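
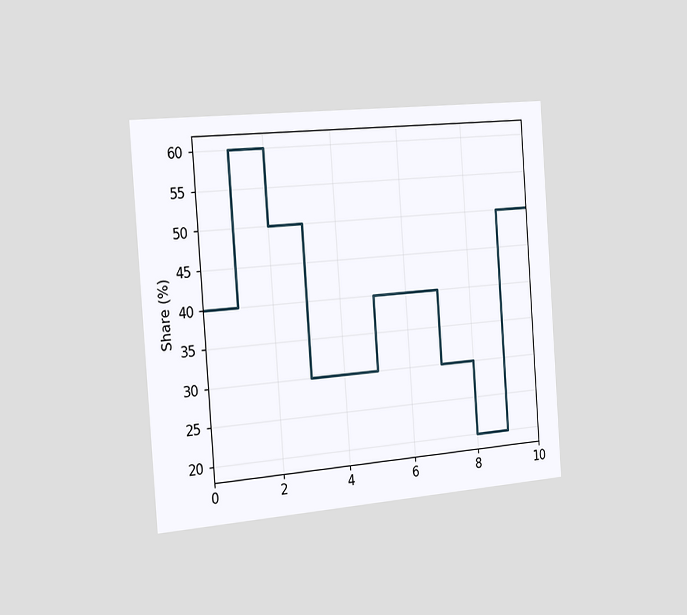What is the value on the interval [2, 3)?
The chart is tilted about 4° counter-clockwise and viewed slightly from the left. On [2, 3) the step sits at 50%.

50%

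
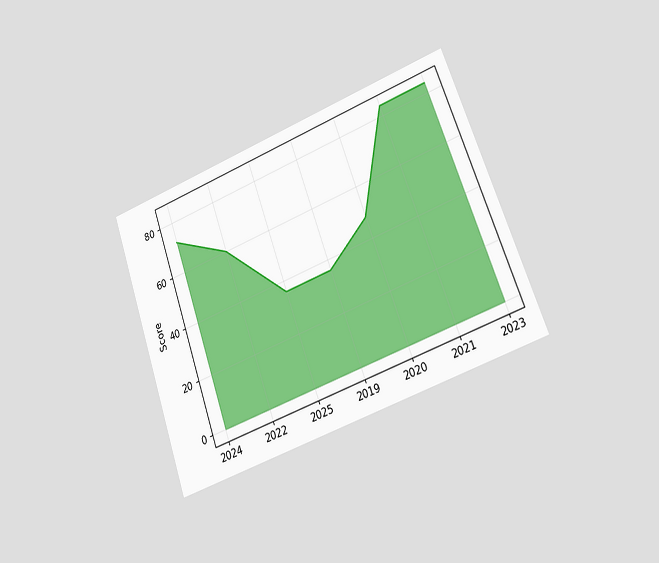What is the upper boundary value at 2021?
The chart is tilted about 20° counter-clockwise and viewed slightly from the right. At 2021 the upper boundary is at 84.

84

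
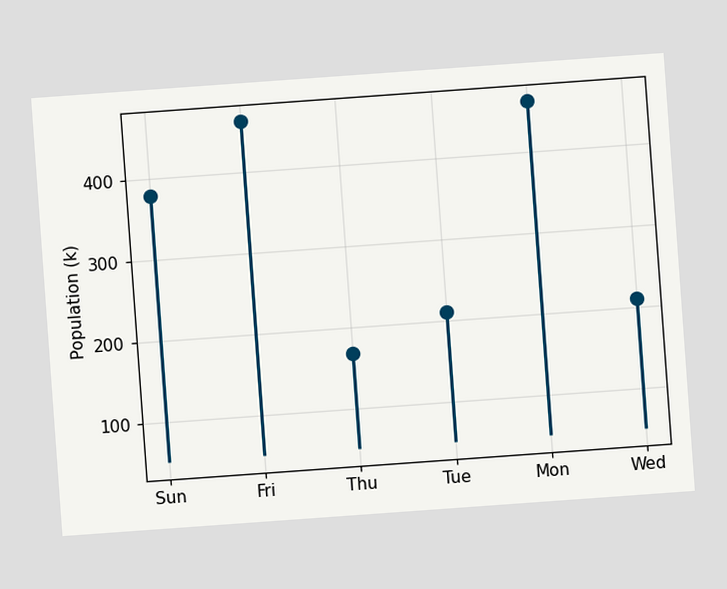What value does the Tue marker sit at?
The chart is tilted about 4° counter-clockwise. The Tue marker sits at 210k.

210k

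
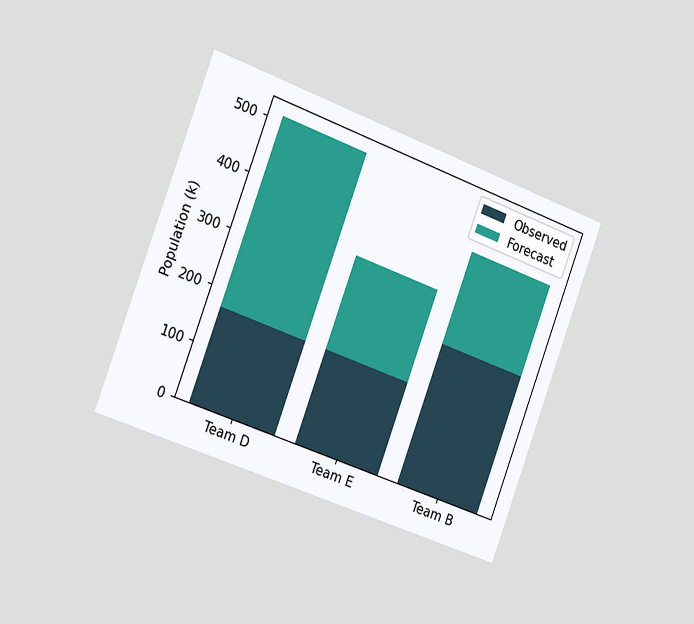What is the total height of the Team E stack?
340k

The chart is tilted about 20° clockwise and viewed slightly from the left. The Team E stack's top reaches 340k on the y-axis.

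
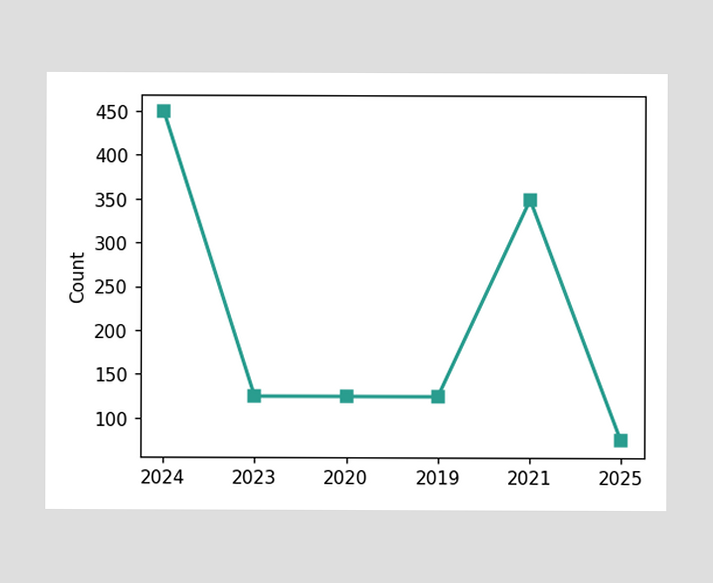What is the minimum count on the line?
75

The lowest point is at 2025, and reading across to the y-axis gives 75.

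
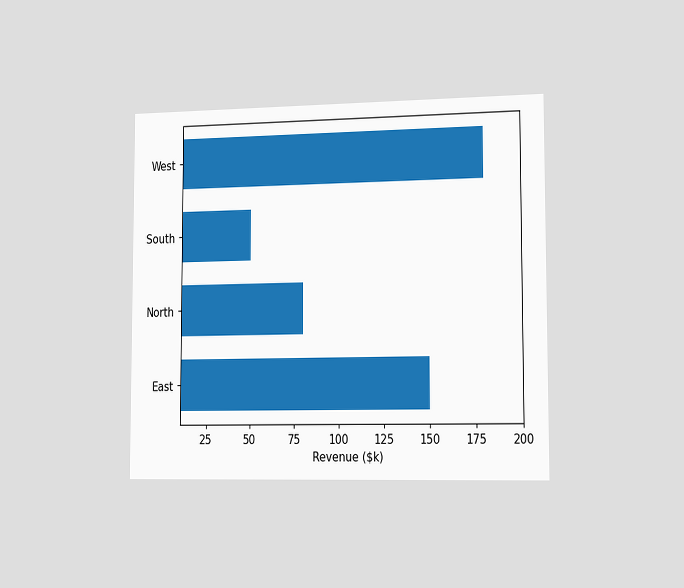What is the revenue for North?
The chart is viewed slightly from the right. Reading along the chart's x-axis, the North bar reaches $80k.

$80k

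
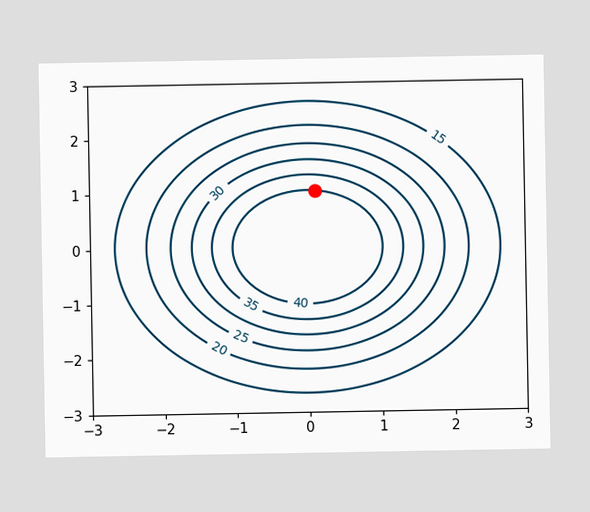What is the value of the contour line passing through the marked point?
40

The marked point sits on the contour labelled 40.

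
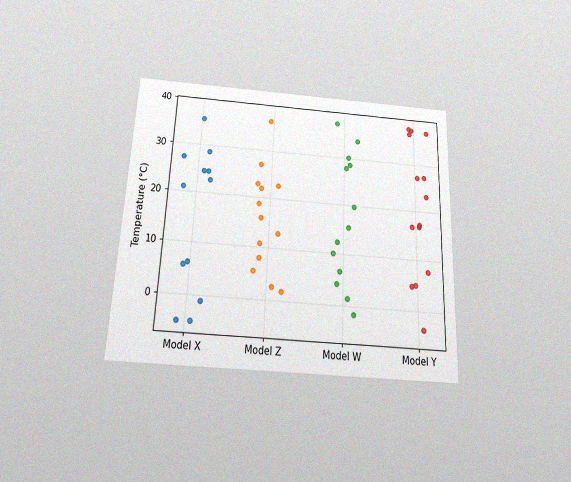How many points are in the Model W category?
13

The chart is tilted about 2° clockwise and viewed slightly from below, with some photo noise. Counting the markers in the Model W column gives 13.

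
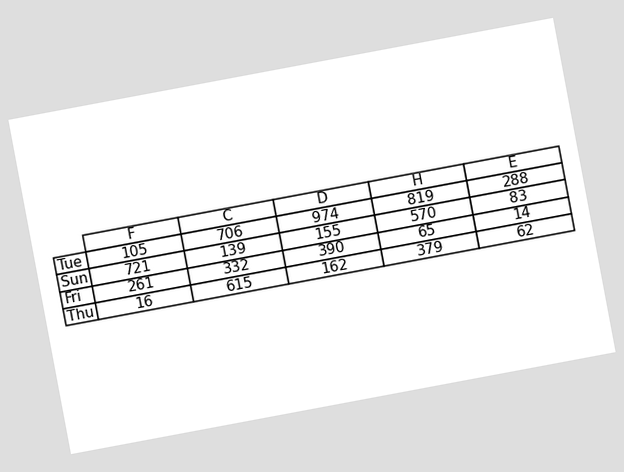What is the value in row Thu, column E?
The chart is tilted about 11° counter-clockwise. The (Thu, E) cell reads 62.

62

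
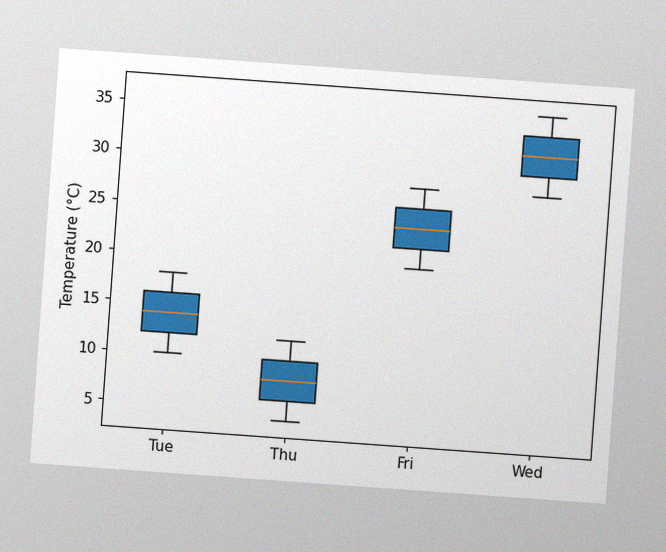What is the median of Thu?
8°C

The chart is tilted about 4° clockwise, with some photo noise. The median line in the Thu box sits at 8°C.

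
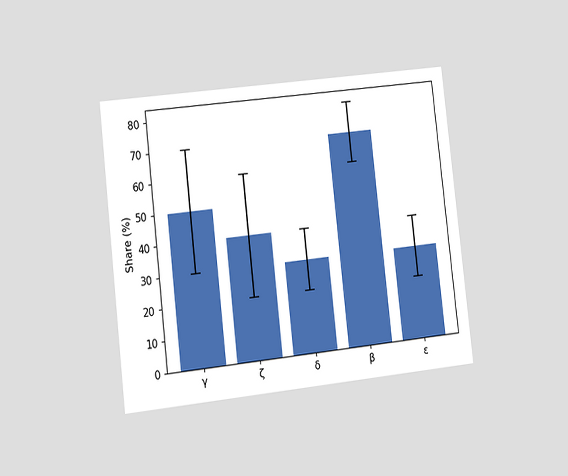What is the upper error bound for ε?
The chart is tilted about 7° counter-clockwise and viewed slightly from the left. The ε bar's upper whisker reaches 40%.

40%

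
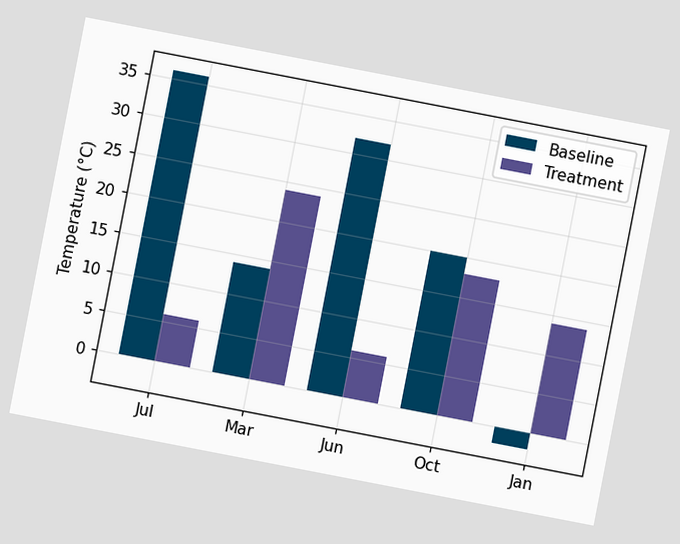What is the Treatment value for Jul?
6°C

The chart is tilted about 11° clockwise. The Treatment bar at Jul reaches 6°C on the y-axis.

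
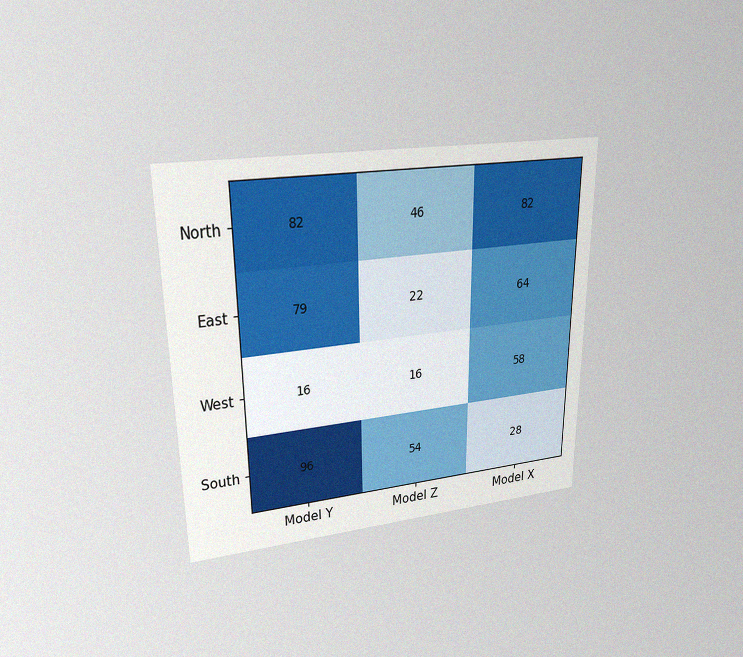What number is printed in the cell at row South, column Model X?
The chart is viewed at a slight angle, with some photo noise. The (South, Model X) cell reads 28.

28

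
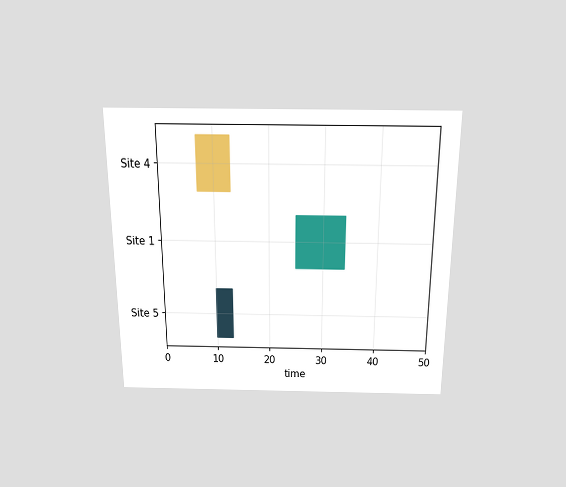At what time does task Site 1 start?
25

The chart is viewed slightly from above. The Site 1 bar begins at t=25.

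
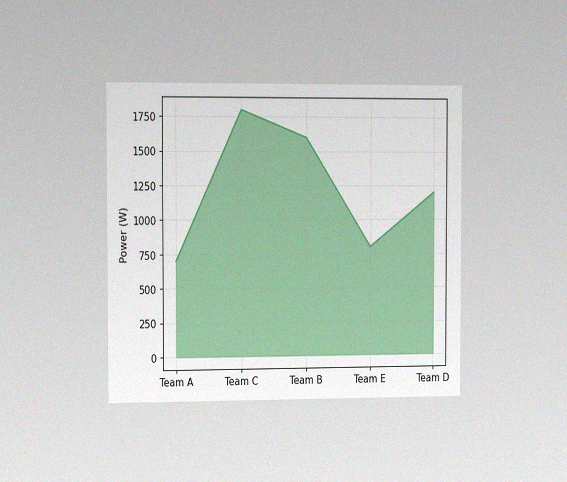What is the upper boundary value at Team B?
The chart is viewed slightly from the left, with some photo noise. At Team B the upper boundary is at 1600W.

1600W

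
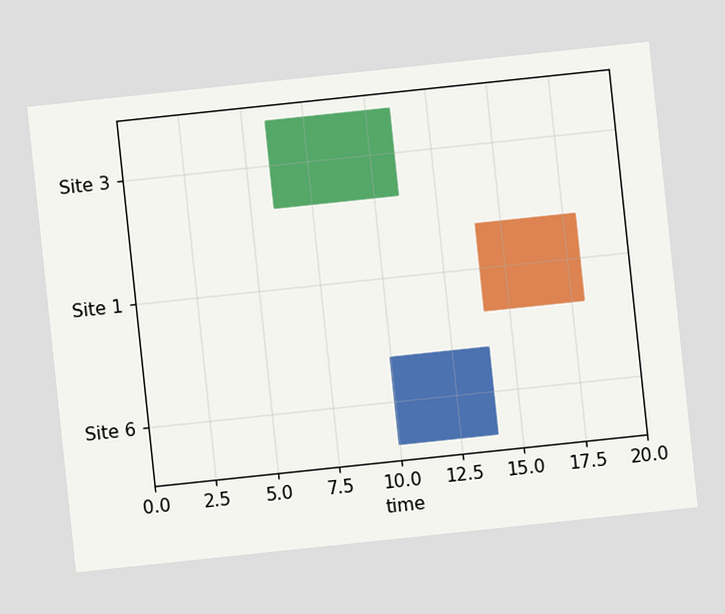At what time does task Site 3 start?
The chart is tilted about 6° counter-clockwise. The Site 3 bar begins at t=6.

6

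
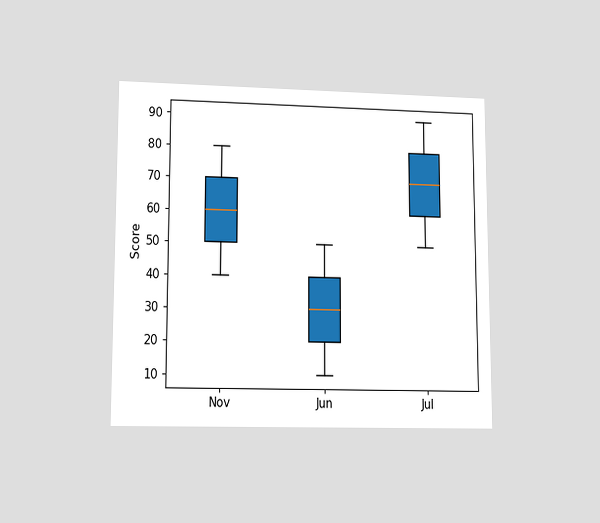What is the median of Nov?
60

The chart is viewed at a slight angle. The median line in the Nov box sits at 60.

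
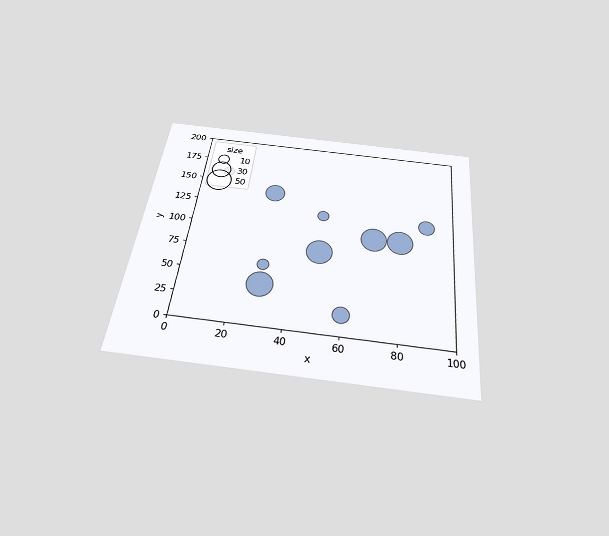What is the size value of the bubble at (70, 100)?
The chart is tilted about 6° clockwise and viewed slightly from below. Matching the bubble at (70, 100) against the size legend gives 50.

50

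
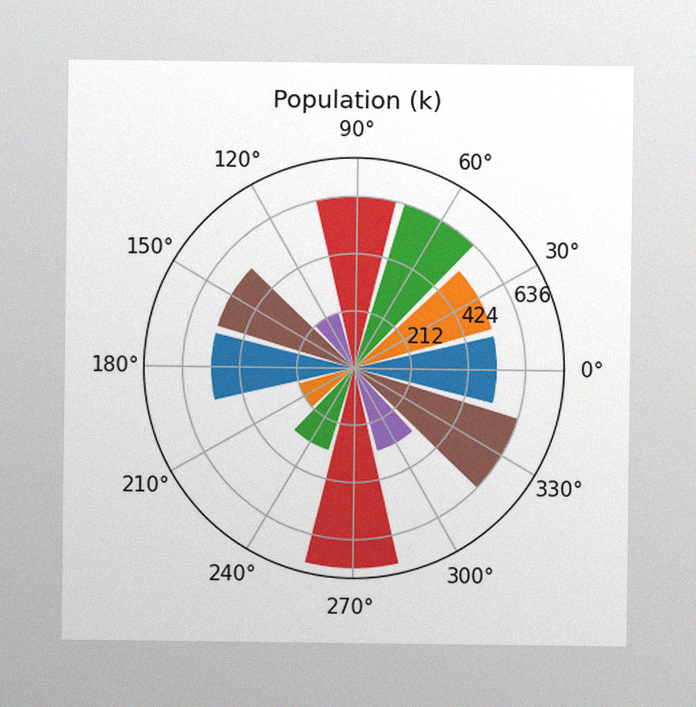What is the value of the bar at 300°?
The image has some photo noise and uneven lighting. The bar at 300° reaches 318k on the radial axis.

318k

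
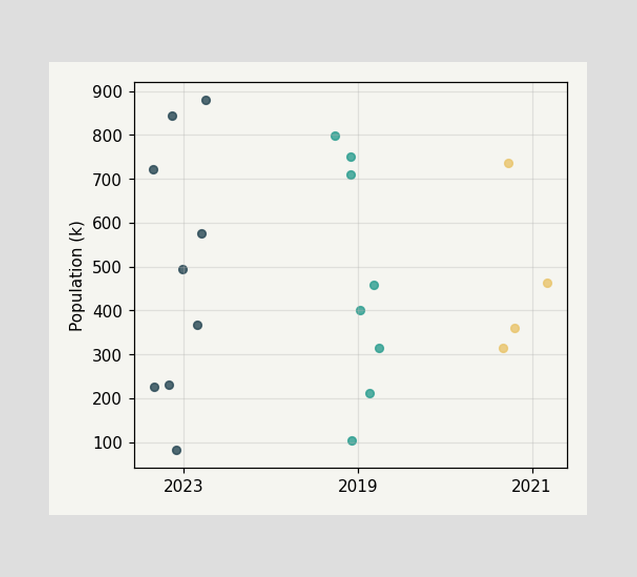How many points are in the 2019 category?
8

Counting the markers in the 2019 column gives 8.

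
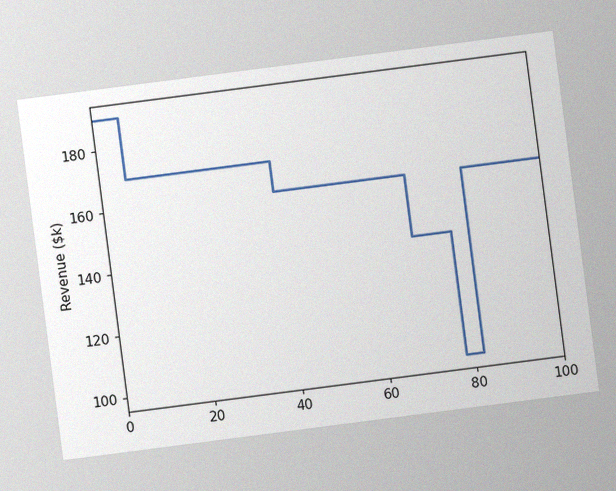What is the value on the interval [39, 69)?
$160k

The chart is tilted about 7° counter-clockwise, with some photo noise. On [39, 69) the step sits at $160k.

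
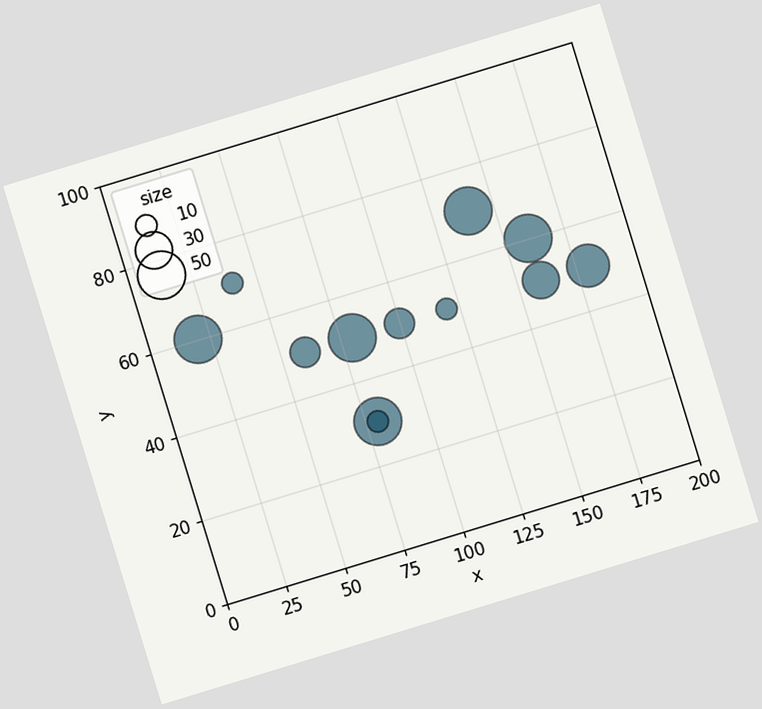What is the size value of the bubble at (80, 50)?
The chart is tilted about 17° counter-clockwise. Matching the bubble at (80, 50) against the size legend gives 50.

50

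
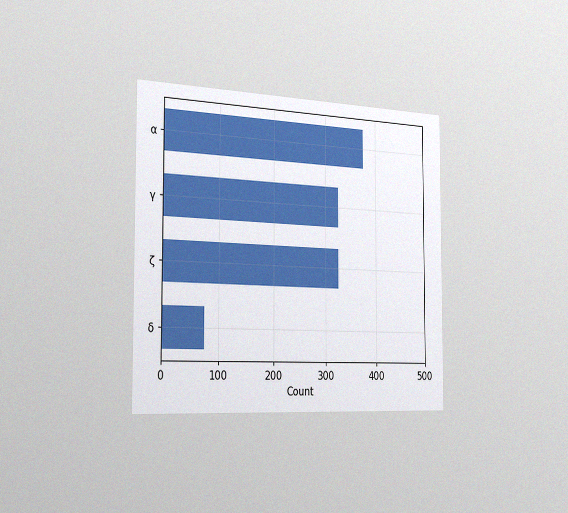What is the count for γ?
The chart is viewed slightly from the left, with some photo noise. Reading along the chart's x-axis, the γ bar reaches 325.

325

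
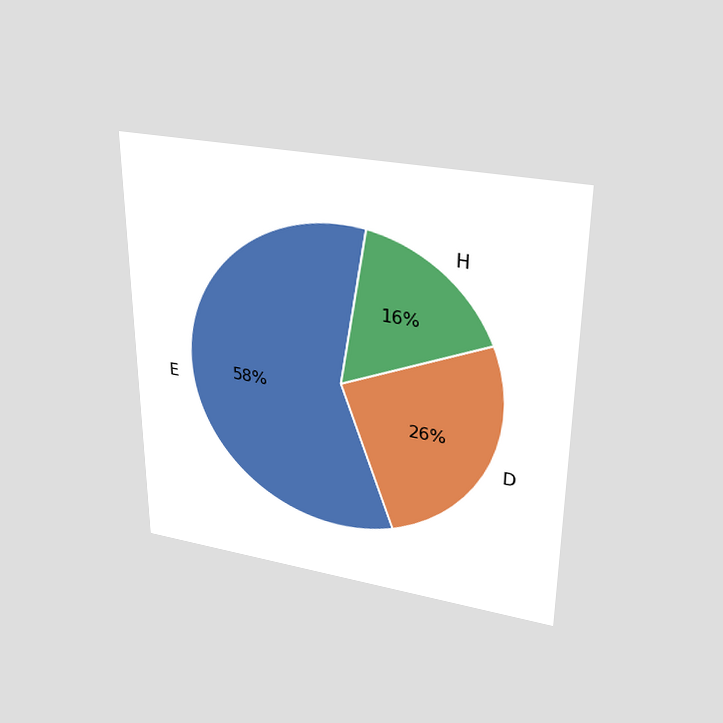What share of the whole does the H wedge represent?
The chart is viewed slightly from above. The H slice takes up 16% of the pie.

16%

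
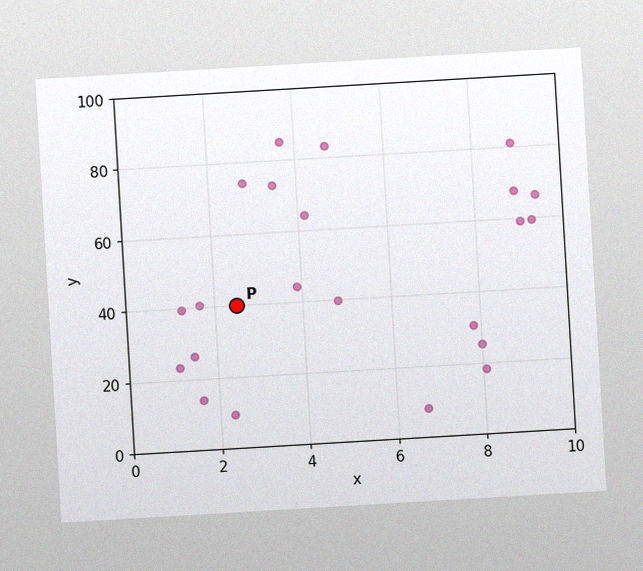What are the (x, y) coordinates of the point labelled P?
(2.5, 40)

The chart is tilted about 3° counter-clockwise, with some photo noise. Following the gridlines from P to each axis, P sits at (2.5, 40).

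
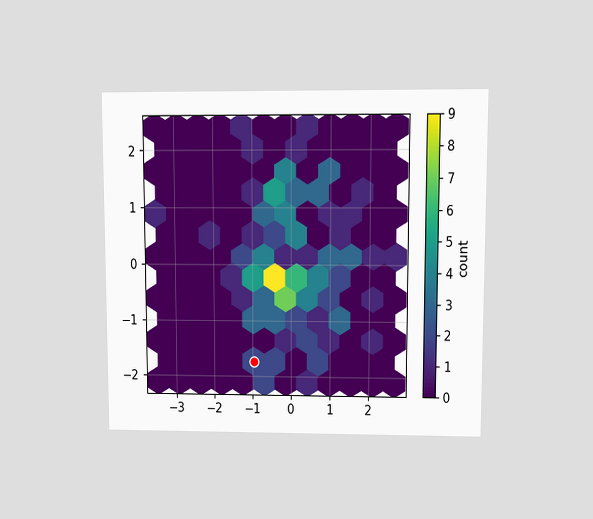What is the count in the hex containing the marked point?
The chart is viewed at a slight angle. The marked hex reads 2 on the colorbar.

2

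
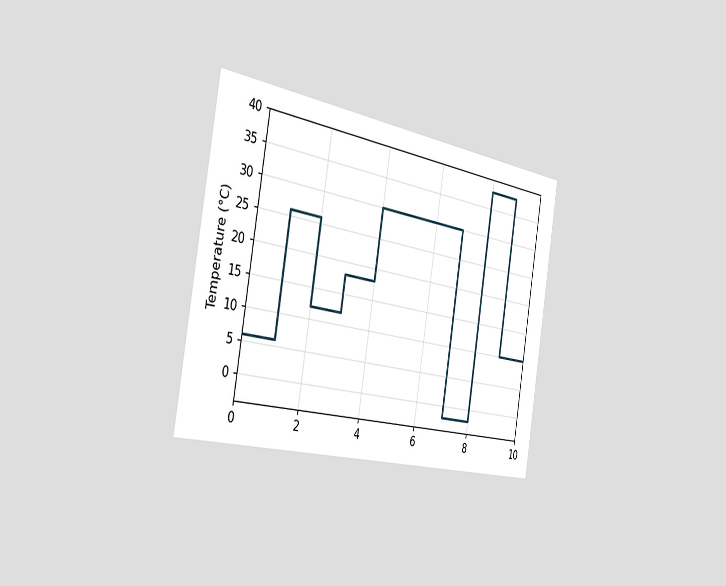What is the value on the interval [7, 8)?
-2°C

The chart is tilted about 9° clockwise and viewed slightly from the left. On [7, 8) the step sits at -2°C.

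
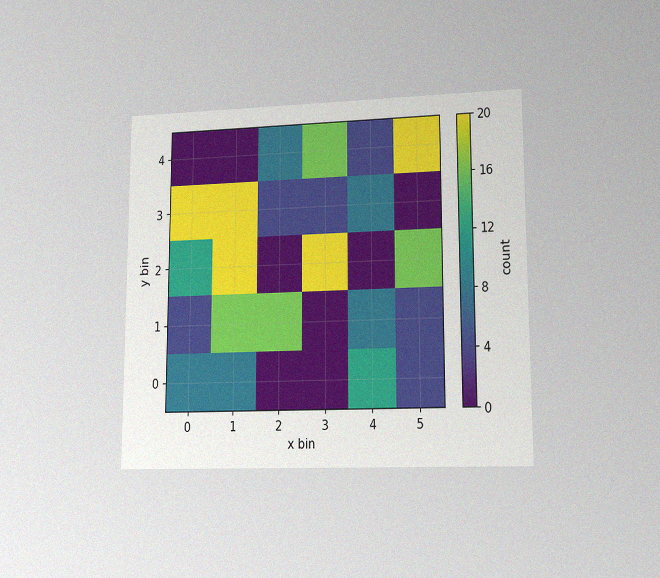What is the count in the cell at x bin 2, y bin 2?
0

The chart is viewed at a slight angle, with some photo noise. Matching the cell (2, 2) against the colorbar gives 0.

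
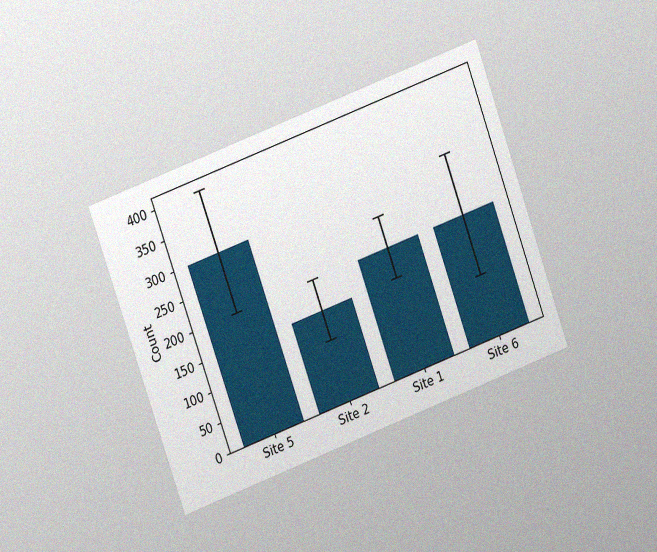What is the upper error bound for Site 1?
The chart is tilted about 20° counter-clockwise and viewed at a slight angle, with some photo noise. The Site 1 bar's upper whisker reaches 250.

250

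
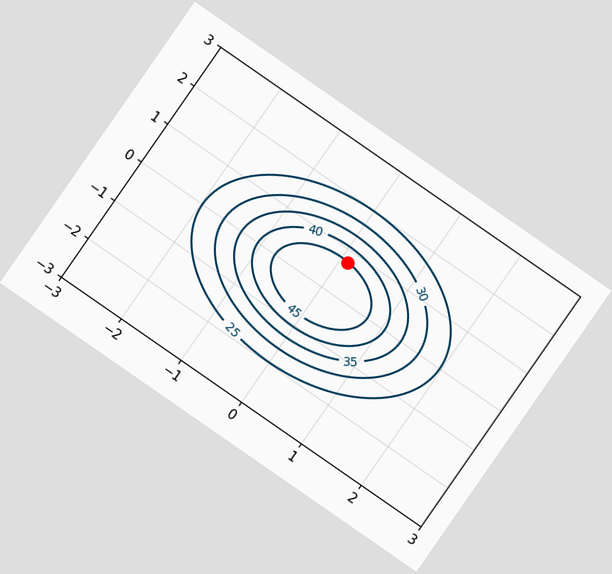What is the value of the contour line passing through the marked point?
The chart is tilted about 35° clockwise. The marked point sits on the contour labelled 45.

45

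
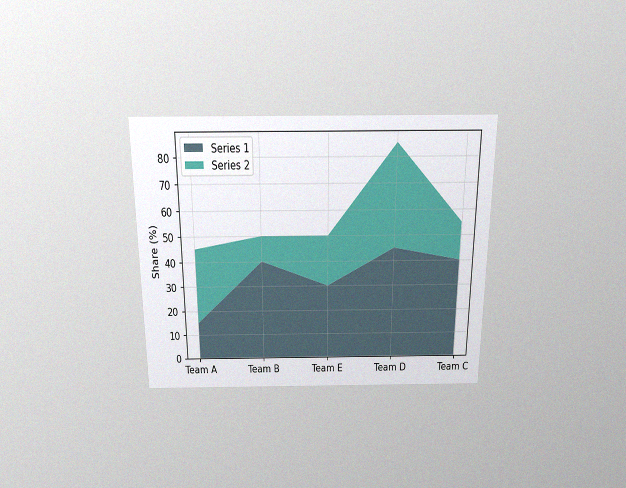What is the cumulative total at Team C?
55%

The chart is viewed slightly from above, with some photo noise. The stacked total at Team C reaches 55%.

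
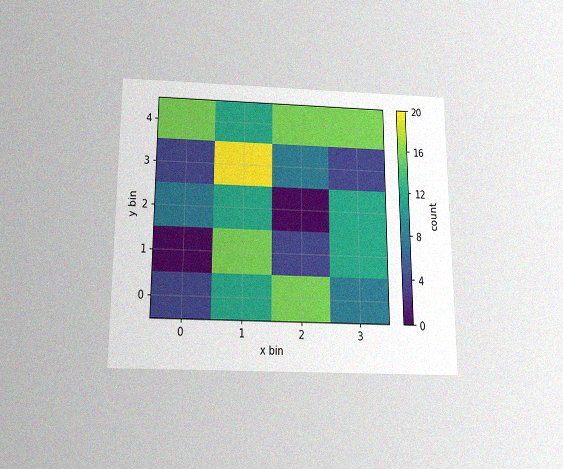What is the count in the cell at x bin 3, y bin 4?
16

The chart is viewed slightly from below, with some photo noise. Matching the cell (3, 4) against the colorbar gives 16.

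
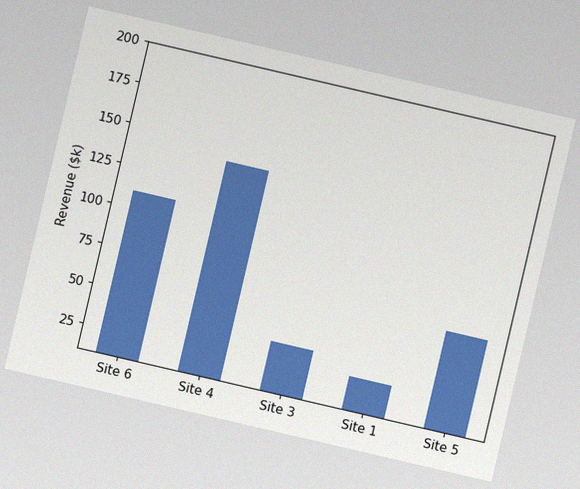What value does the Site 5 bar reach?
The chart is tilted about 13° clockwise, with some photo noise. Reading along the chart's y-axis, the Site 5 bar reaches $70k.

$70k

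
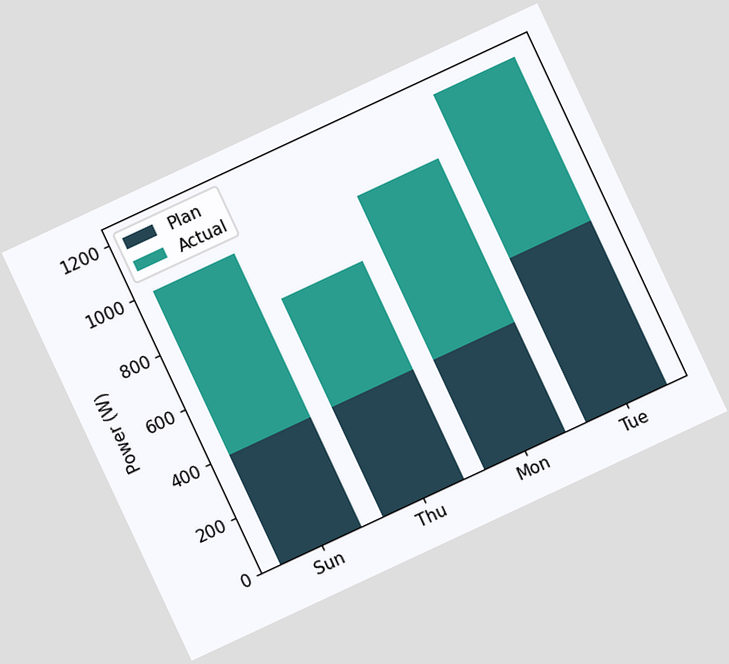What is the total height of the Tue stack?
The chart is tilted about 25° counter-clockwise. The Tue stack's top reaches 1200W on the y-axis.

1200W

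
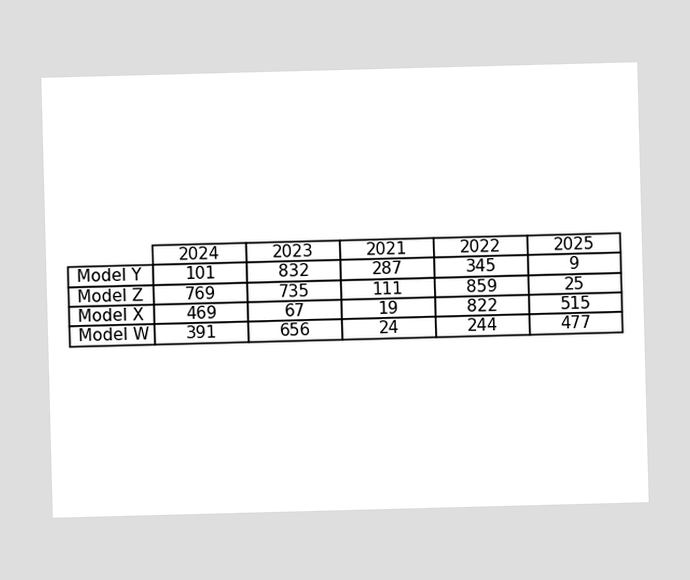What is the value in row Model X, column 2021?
19

The (Model X, 2021) cell reads 19.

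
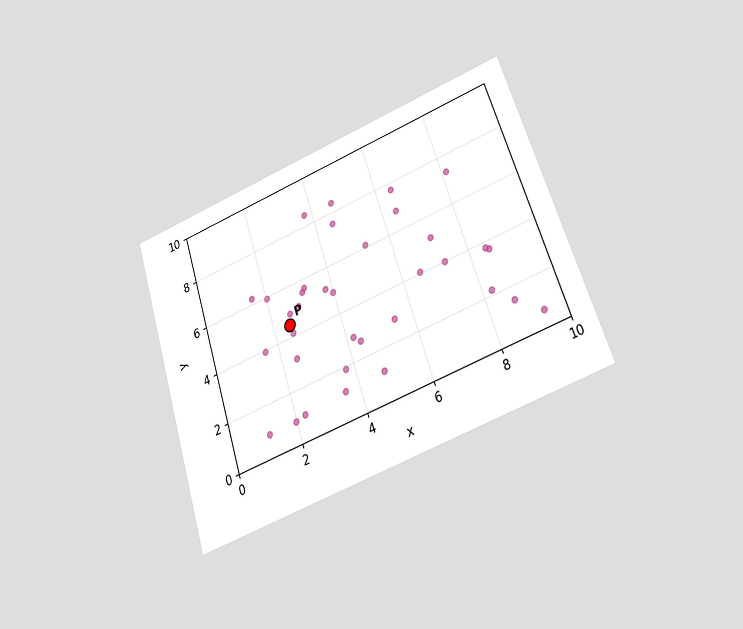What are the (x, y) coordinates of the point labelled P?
The chart is tilted about 18° counter-clockwise and viewed at a slight angle. Following the gridlines from P to each axis, P sits at (2.5, 4.5).

(2.5, 4.5)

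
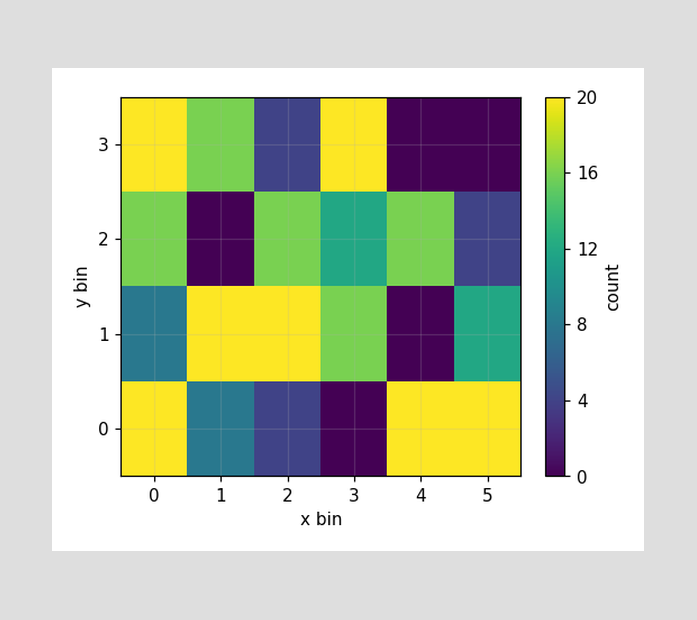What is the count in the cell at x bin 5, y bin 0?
20

Matching the cell (5, 0) against the colorbar gives 20.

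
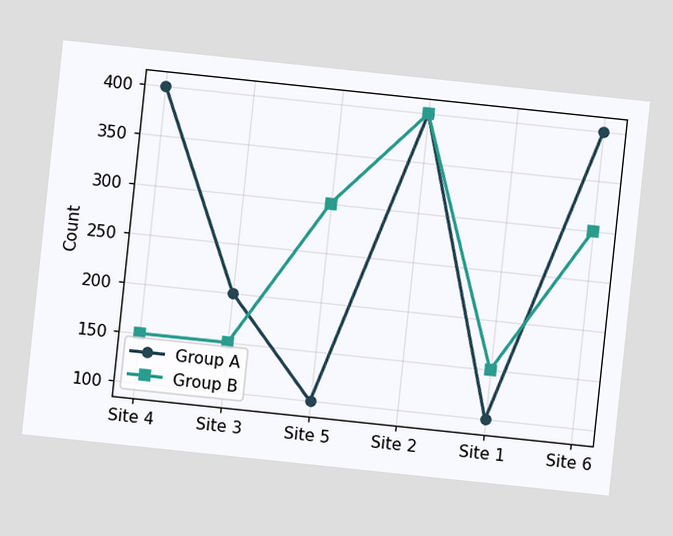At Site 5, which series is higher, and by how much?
The chart is tilted about 6° clockwise. At Site 5, Group B sits above the other line by 200.

Group B, by 200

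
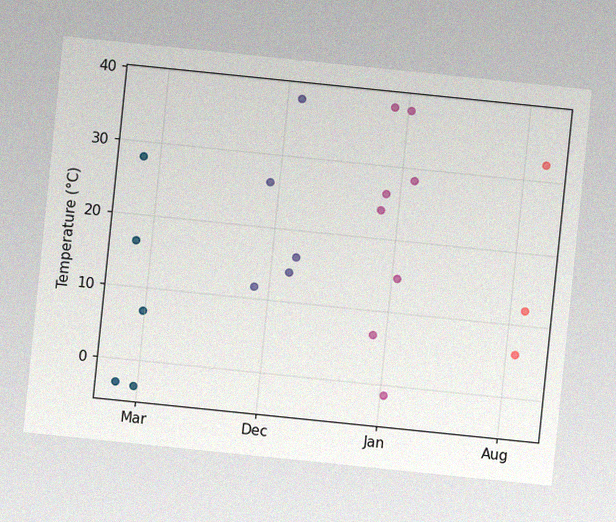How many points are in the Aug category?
The chart is tilted about 6° clockwise, with some photo noise. Counting the markers in the Aug column gives 3.

3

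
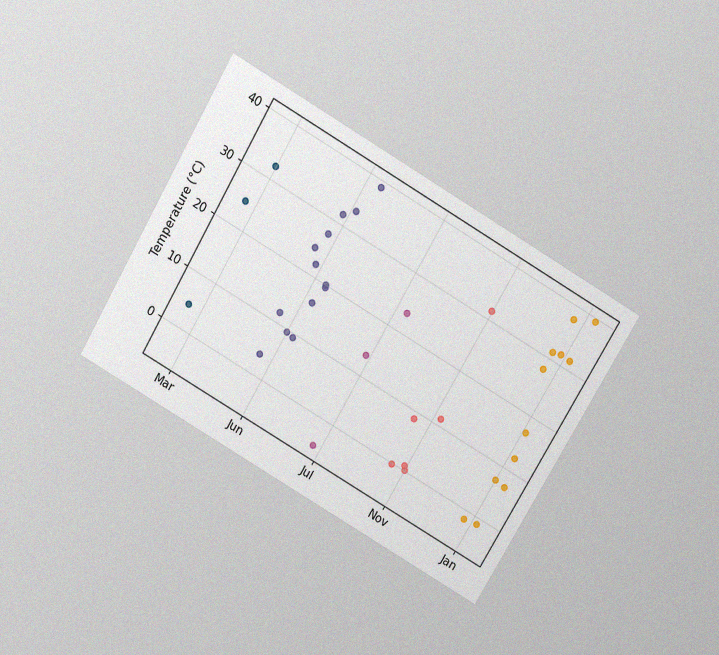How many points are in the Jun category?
The chart is tilted about 30° clockwise and viewed slightly from above, with some photo noise. Counting the markers in the Jun column gives 13.

13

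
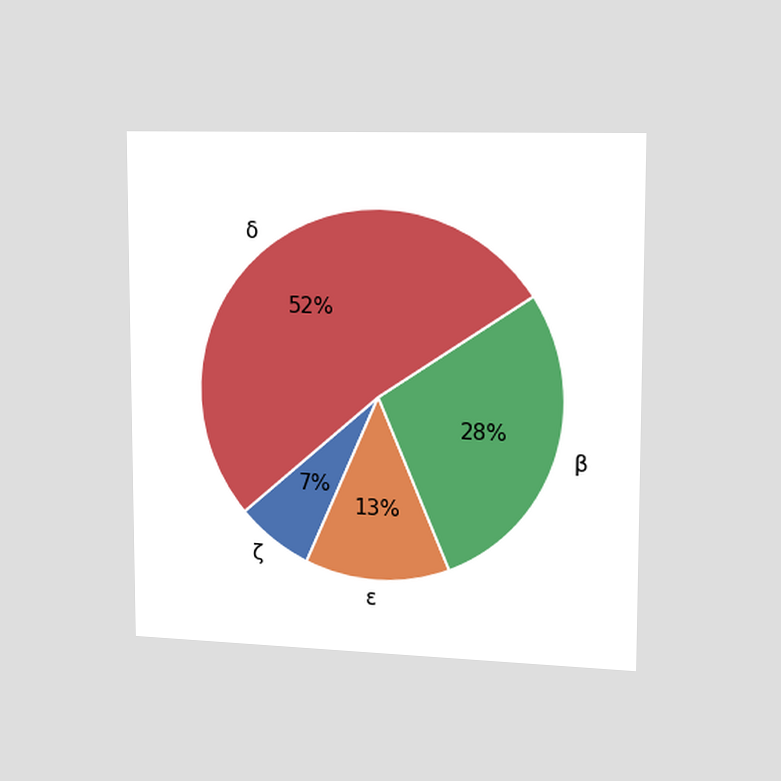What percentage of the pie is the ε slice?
The chart is viewed slightly from the right. The ε slice takes up 13% of the pie.

13%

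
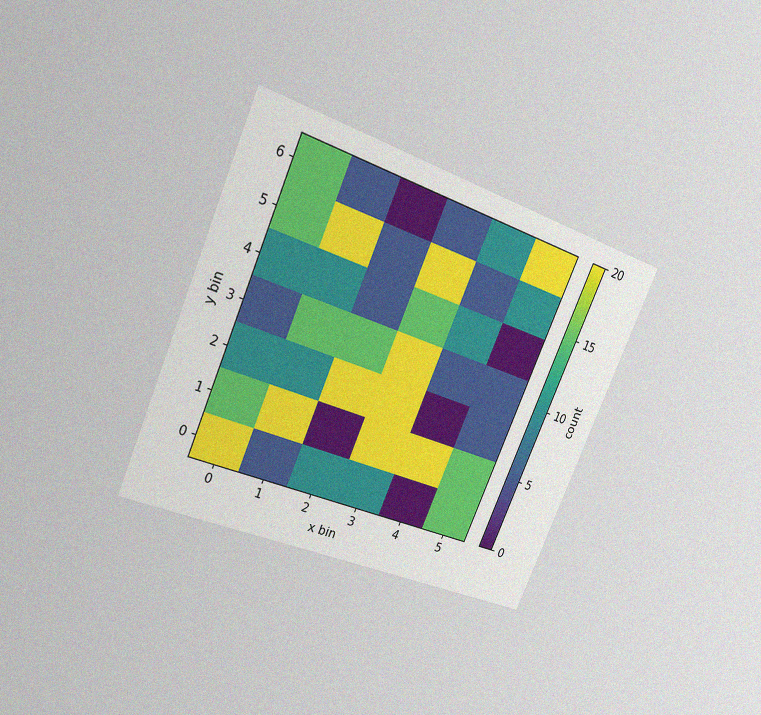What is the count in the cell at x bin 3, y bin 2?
The chart is tilted about 23° clockwise and viewed at a slight angle, with some photo noise. Matching the cell (3, 2) against the colorbar gives 20.

20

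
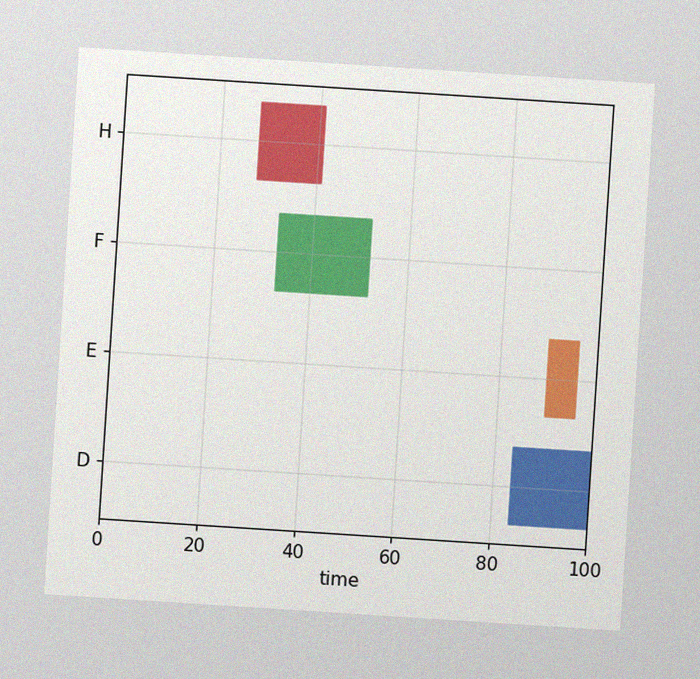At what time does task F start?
33

The chart is tilted about 4° clockwise, with some photo noise. The F bar begins at t=33.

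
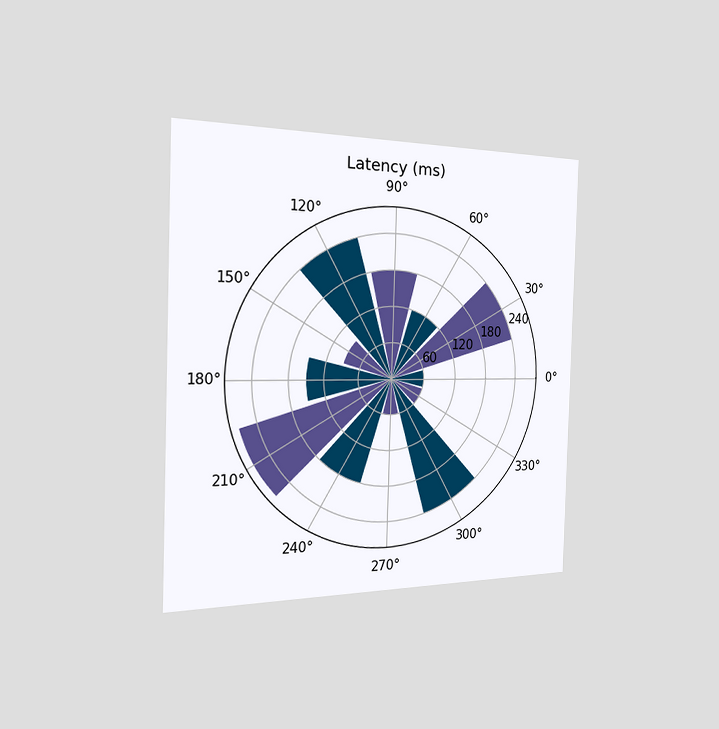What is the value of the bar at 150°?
The chart is viewed slightly from the left. The bar at 150° reaches 90ms on the radial axis.

90ms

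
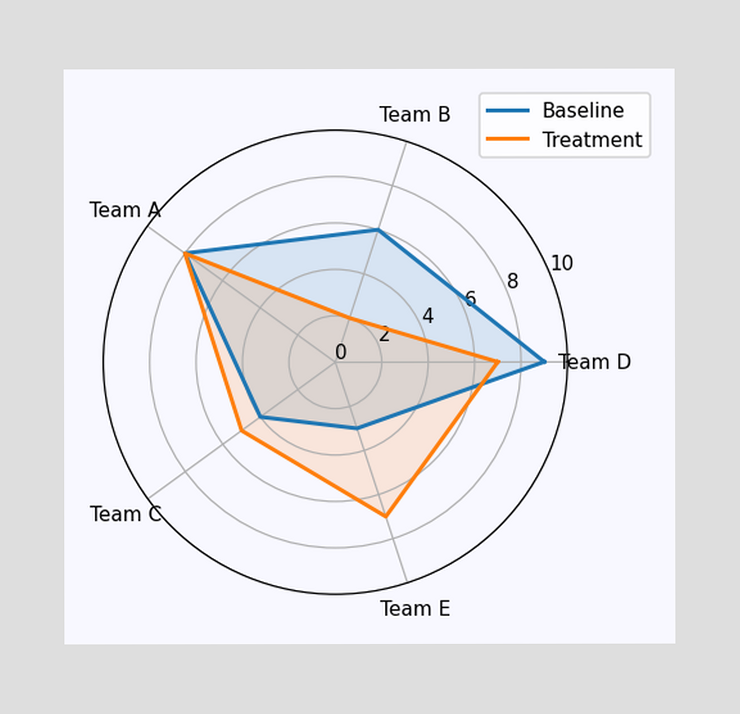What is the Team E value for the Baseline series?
On the Team E axis, Baseline reaches 3.

3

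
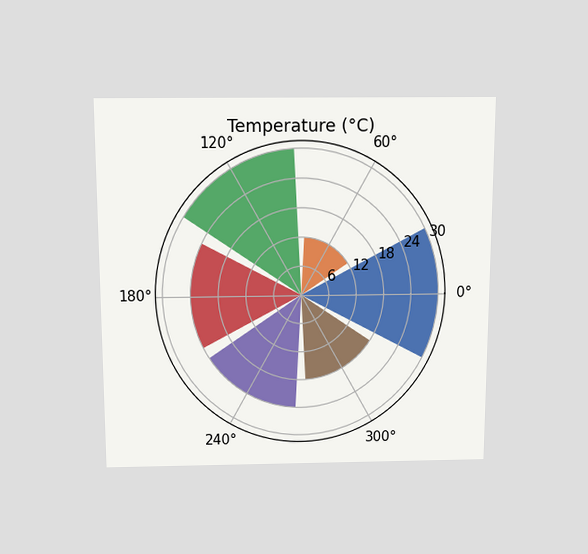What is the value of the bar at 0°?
30°C

The chart is viewed slightly from above. The bar at 0° reaches 30°C on the radial axis.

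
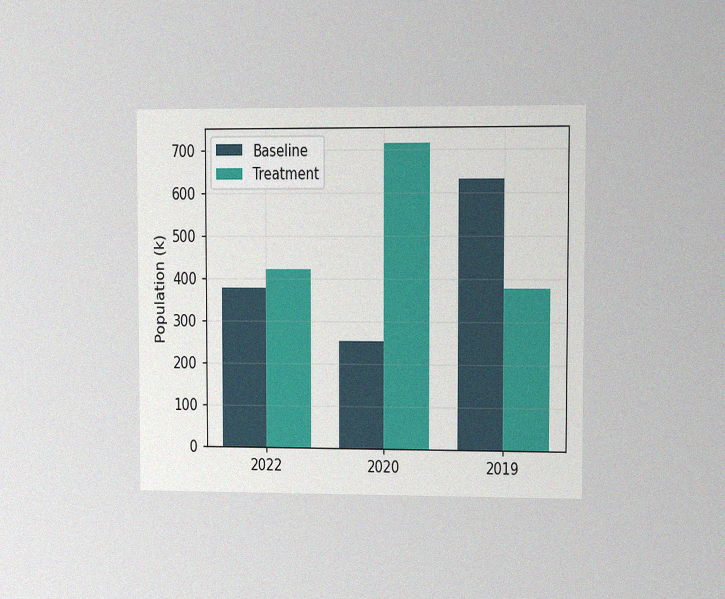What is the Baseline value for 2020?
252k

The chart is viewed at a slight angle, with some photo noise. The Baseline bar at 2020 reaches 252k on the y-axis.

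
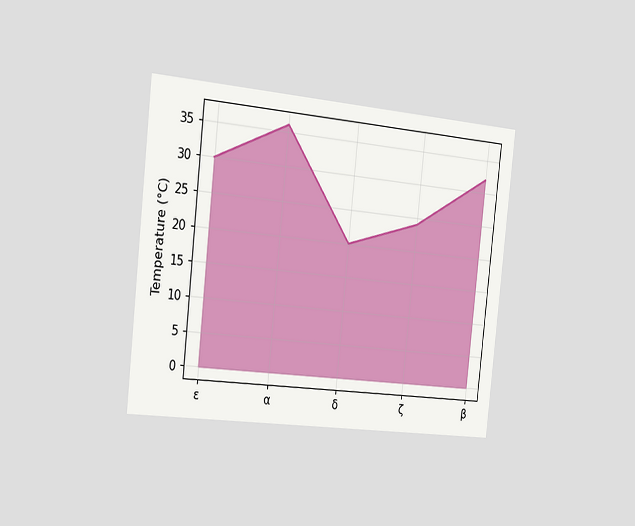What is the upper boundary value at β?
32°C

The chart is tilted about 6° clockwise and viewed slightly from the left. At β the upper boundary is at 32°C.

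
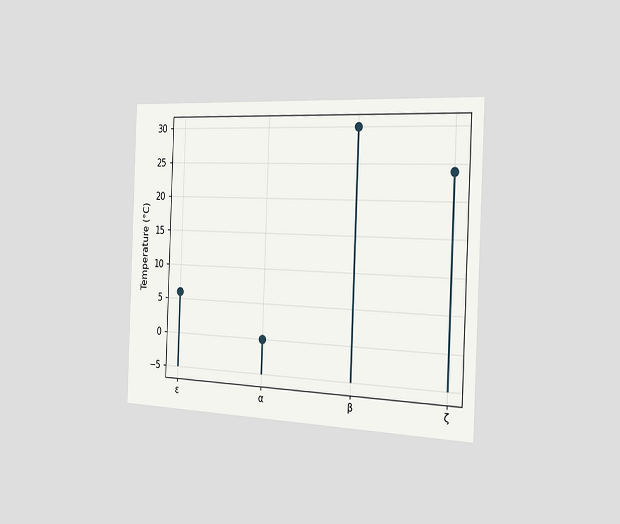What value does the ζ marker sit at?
The chart is tilted about 2° clockwise and viewed slightly from the right. The ζ marker sits at 24°C.

24°C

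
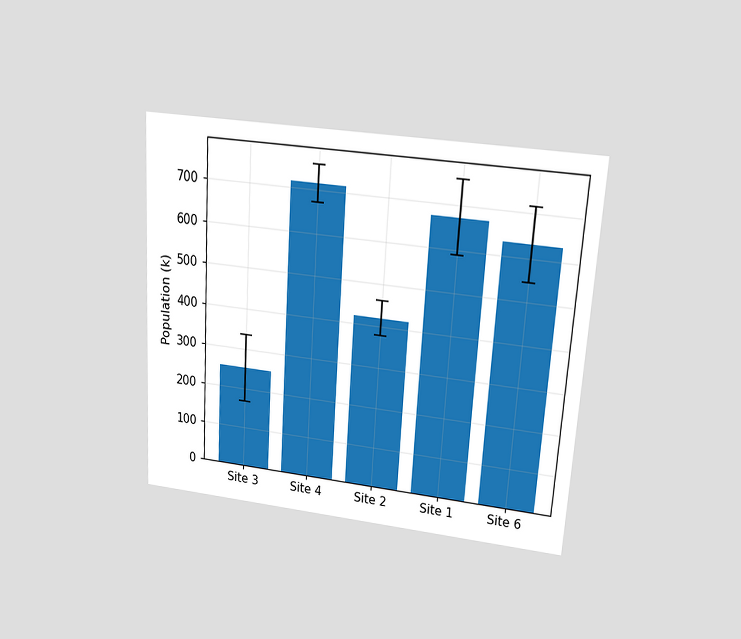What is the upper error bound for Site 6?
The chart is tilted about 4° clockwise and viewed slightly from above. The Site 6 bar's upper whisker reaches 714k.

714k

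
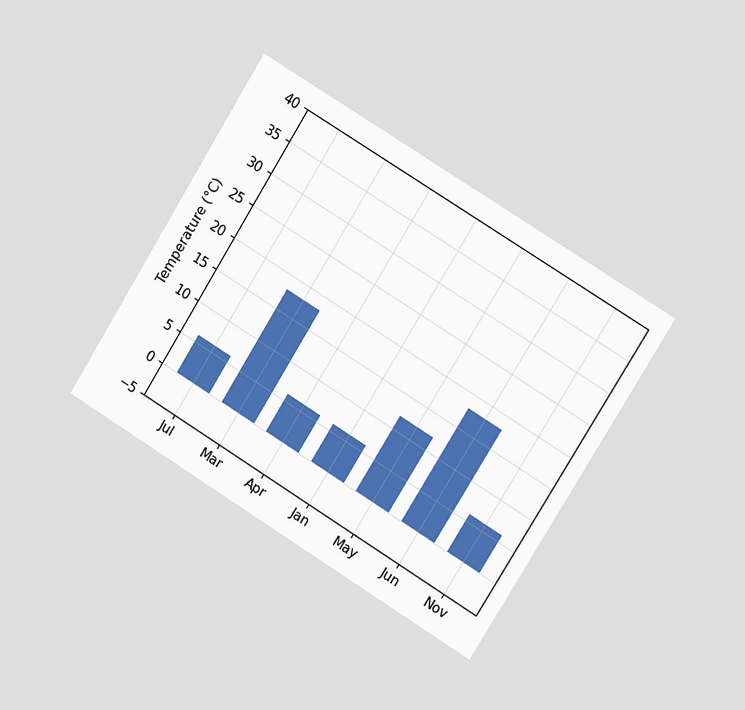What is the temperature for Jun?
18°C

The chart is tilted about 32° clockwise and viewed slightly from the right. Reading along the chart's y-axis, the Jun bar reaches 18°C.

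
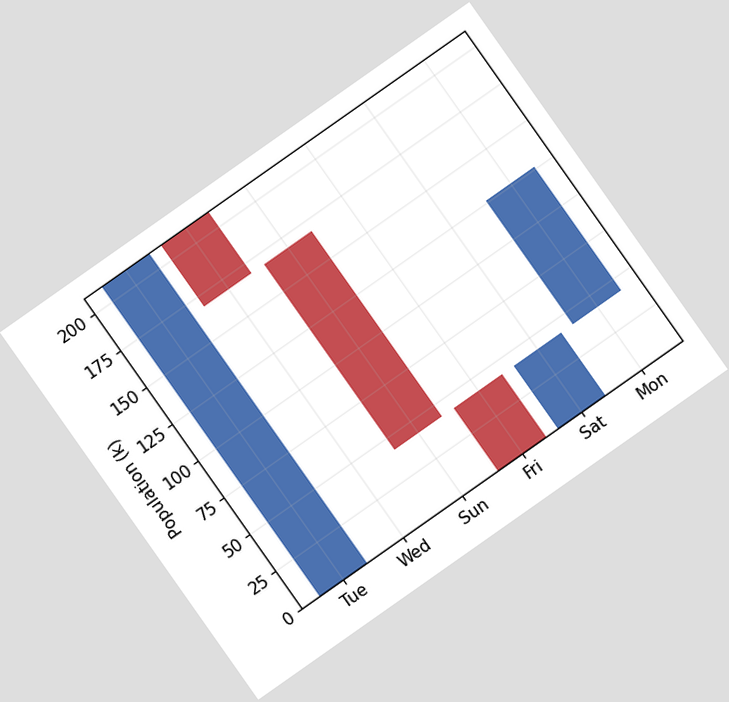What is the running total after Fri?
0k

The chart is tilted about 35° counter-clockwise. After Fri the running total reaches 0k.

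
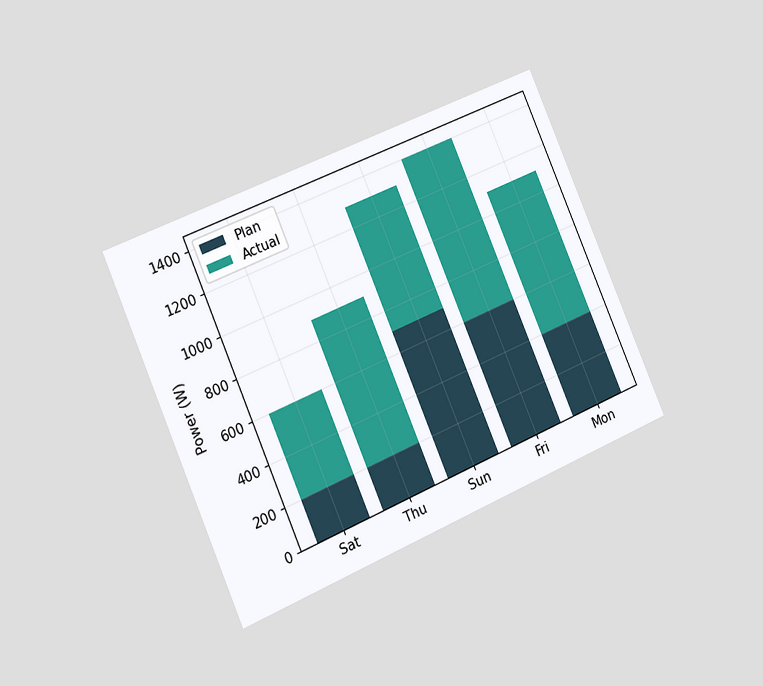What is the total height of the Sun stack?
1300W

The chart is tilted about 23° counter-clockwise and viewed slightly from the left. The Sun stack's top reaches 1300W on the y-axis.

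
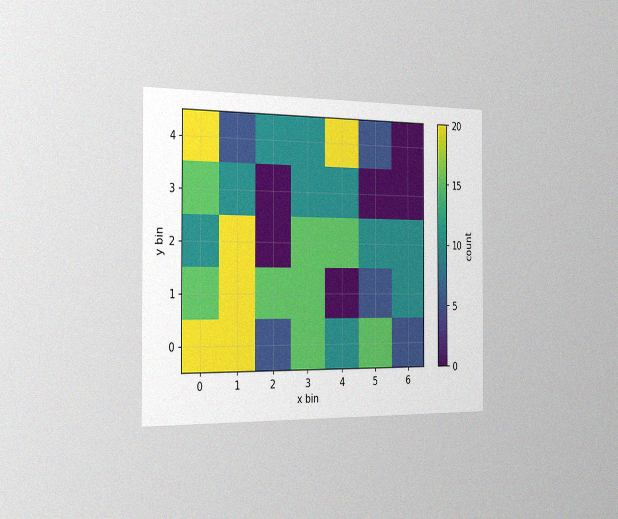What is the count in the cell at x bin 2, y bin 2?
The chart is viewed slightly from the left, with some photo noise. Matching the cell (2, 2) against the colorbar gives 0.

0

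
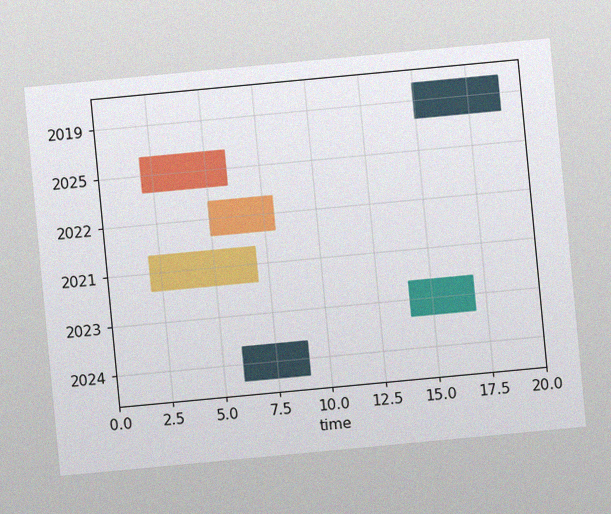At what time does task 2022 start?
5

The chart is tilted about 5° counter-clockwise, with some photo noise. The 2022 bar begins at t=5.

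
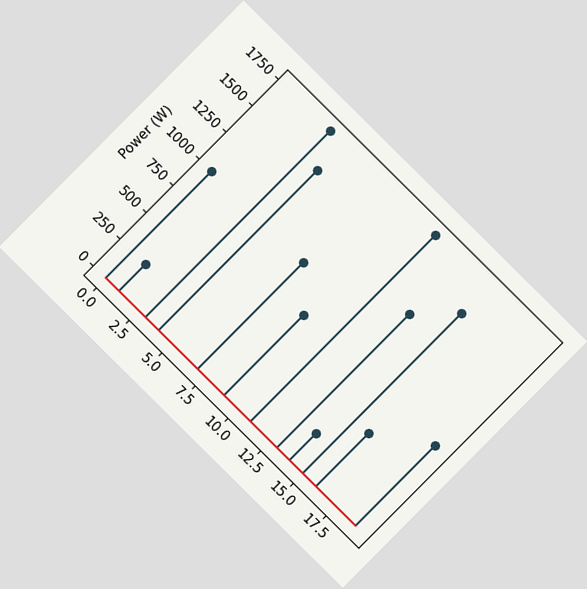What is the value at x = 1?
250W

The chart is tilted about 45° clockwise. The stem at x=1 reaches 250W.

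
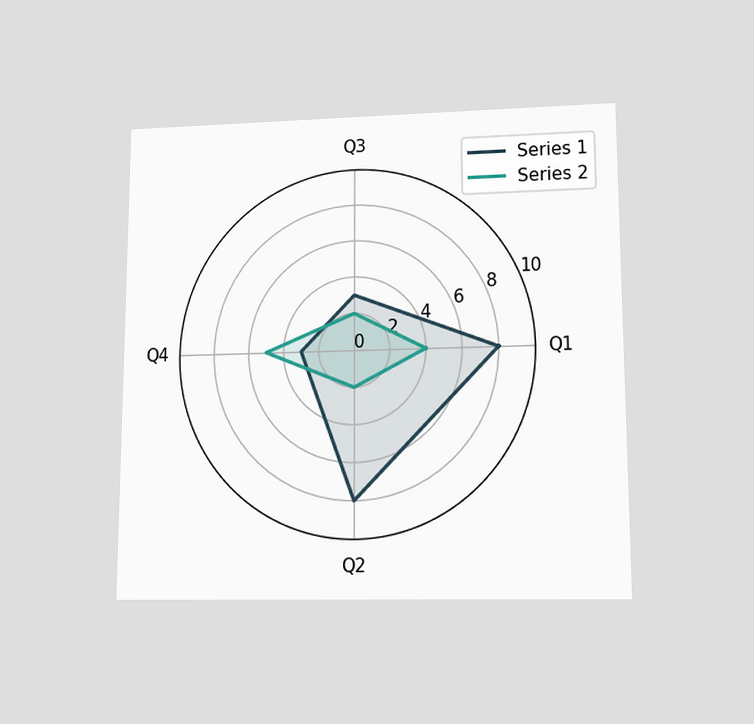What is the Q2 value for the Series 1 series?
8

The chart is viewed at a slight angle. On the Q2 axis, Series 1 reaches 8.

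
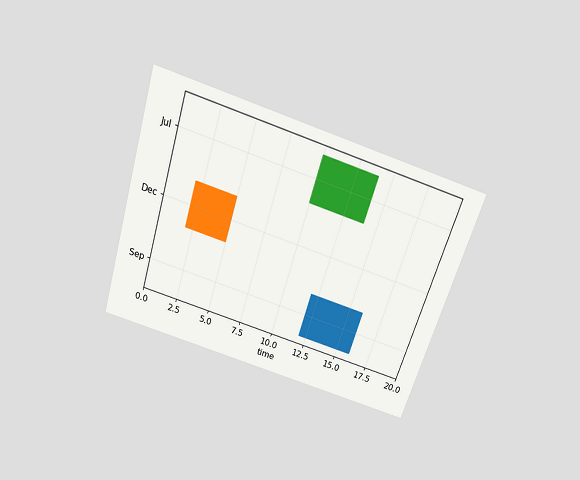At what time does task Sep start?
The chart is tilted about 18° clockwise and viewed slightly from above. The Sep bar begins at t=12.

12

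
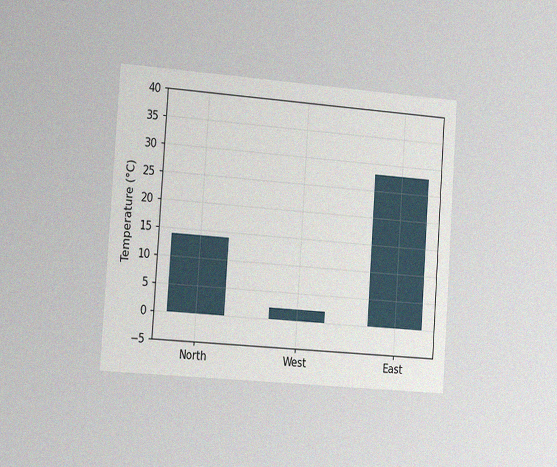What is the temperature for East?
The chart is tilted about 4° clockwise and viewed slightly from the left, with some photo noise. Reading along the chart's y-axis, the East bar reaches 28°C.

28°C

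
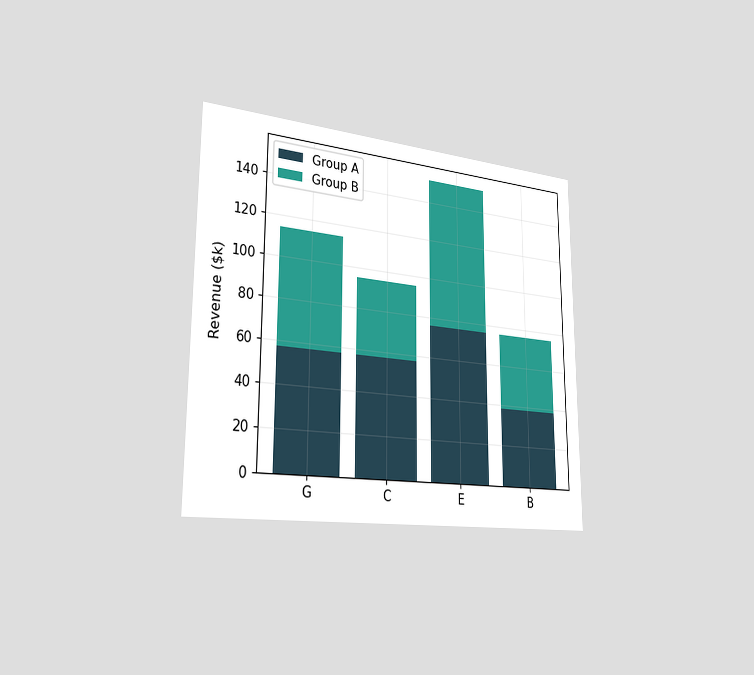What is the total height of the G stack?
$114k

The chart is viewed slightly from the left. The G stack's top reaches $114k on the y-axis.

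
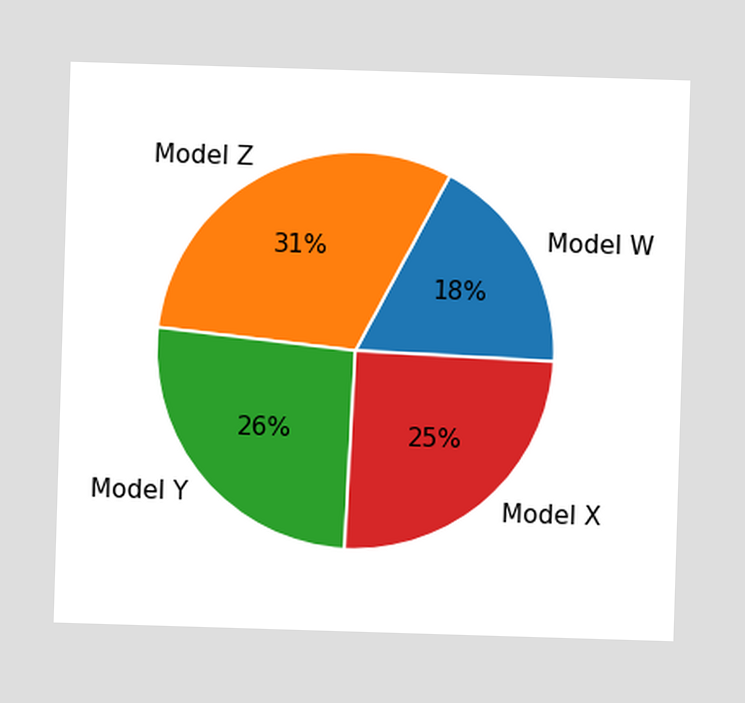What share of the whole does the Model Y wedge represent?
The Model Y slice takes up 26% of the pie.

26%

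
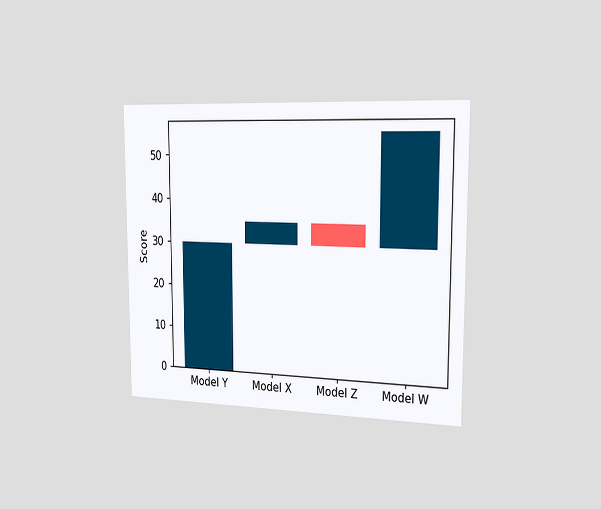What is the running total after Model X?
The chart is viewed slightly from the right. After Model X the running total reaches 35.

35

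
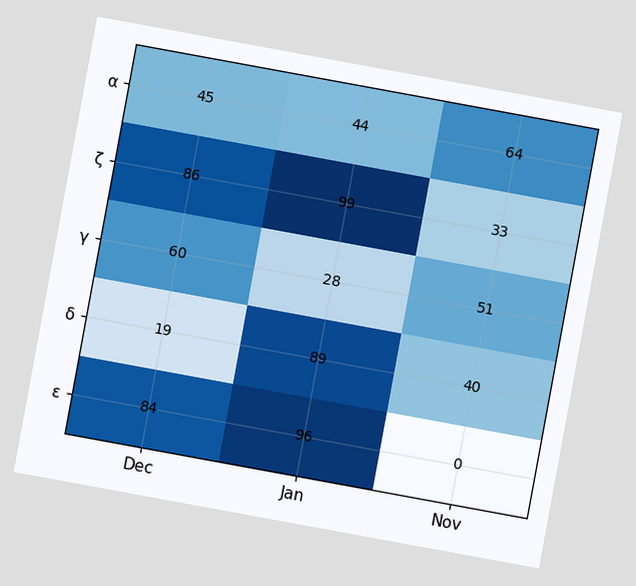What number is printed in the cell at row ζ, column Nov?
33

The chart is tilted about 10° clockwise. The (ζ, Nov) cell reads 33.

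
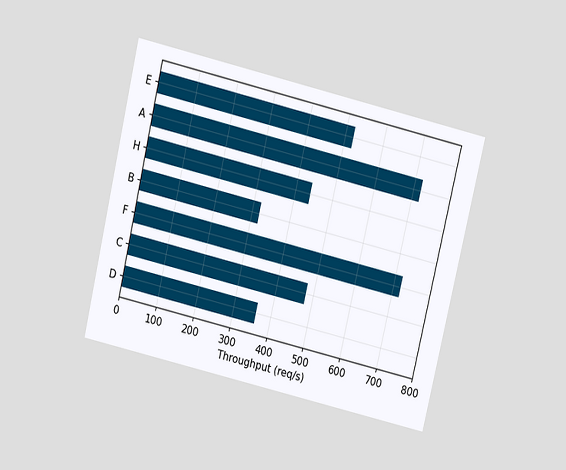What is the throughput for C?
480req/s

The chart is tilted about 13° clockwise and viewed slightly from above. Reading along the chart's x-axis, the C bar reaches 480req/s.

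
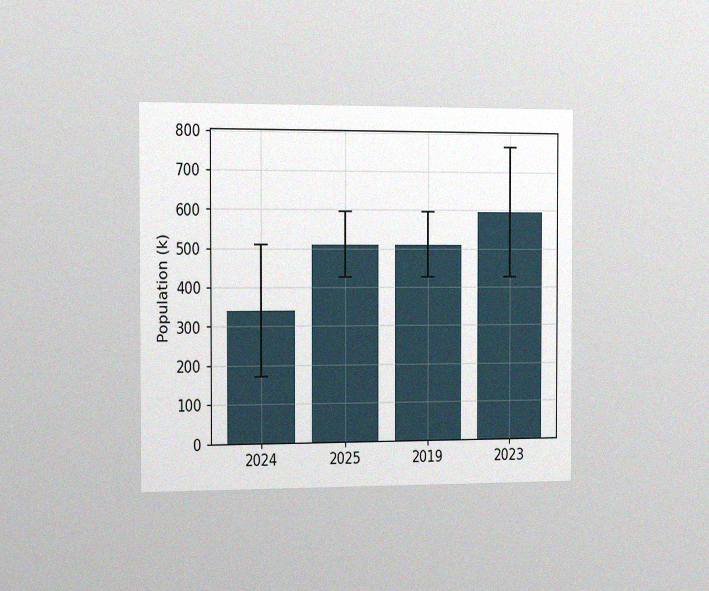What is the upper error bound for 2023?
The chart is viewed slightly from the left, with some photo noise. The 2023 bar's upper whisker reaches 765k.

765k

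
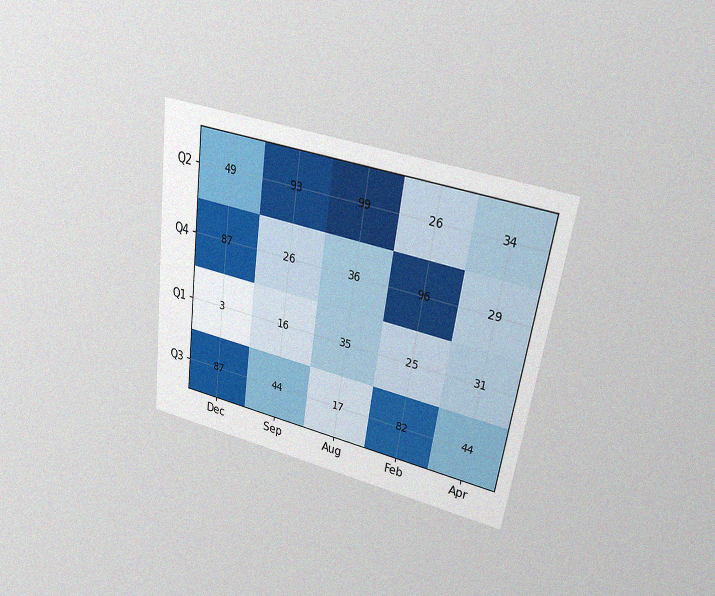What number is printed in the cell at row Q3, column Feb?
The chart is tilted about 8° clockwise and viewed at a slight angle, with some photo noise. The (Q3, Feb) cell reads 82.

82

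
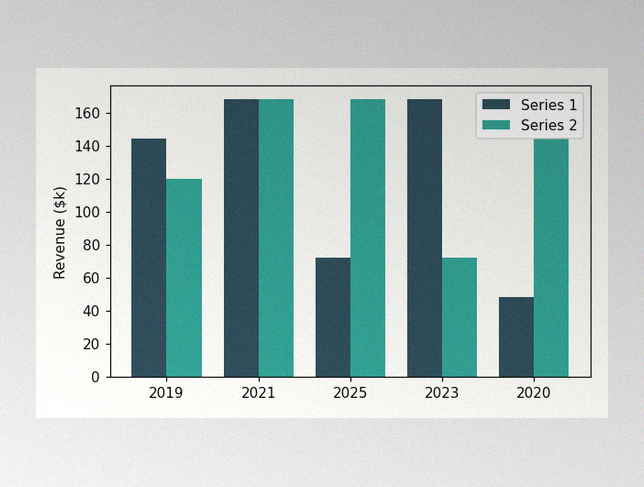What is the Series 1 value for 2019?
The image has some photo noise and uneven lighting. The Series 1 bar at 2019 reaches $144k on the y-axis.

$144k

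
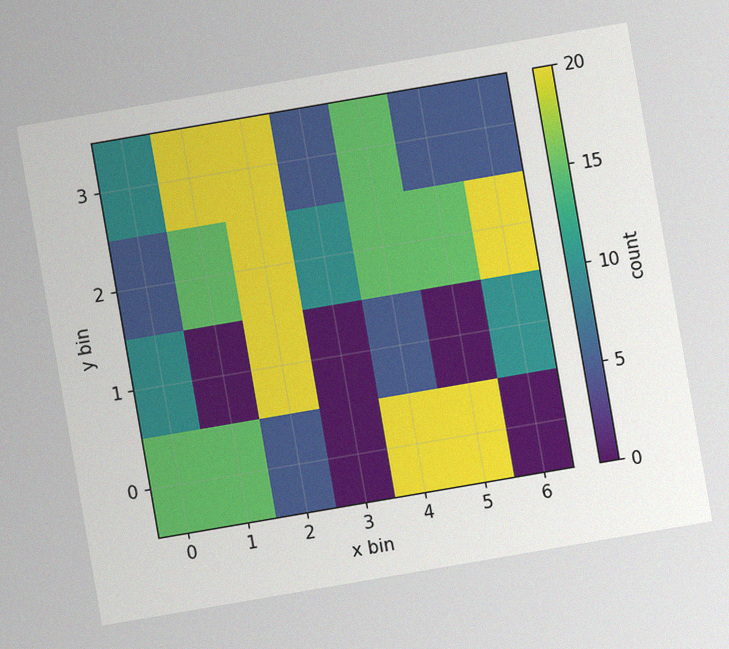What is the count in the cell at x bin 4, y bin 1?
The chart is tilted about 10° counter-clockwise, with some photo noise. Matching the cell (4, 1) against the colorbar gives 5.

5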